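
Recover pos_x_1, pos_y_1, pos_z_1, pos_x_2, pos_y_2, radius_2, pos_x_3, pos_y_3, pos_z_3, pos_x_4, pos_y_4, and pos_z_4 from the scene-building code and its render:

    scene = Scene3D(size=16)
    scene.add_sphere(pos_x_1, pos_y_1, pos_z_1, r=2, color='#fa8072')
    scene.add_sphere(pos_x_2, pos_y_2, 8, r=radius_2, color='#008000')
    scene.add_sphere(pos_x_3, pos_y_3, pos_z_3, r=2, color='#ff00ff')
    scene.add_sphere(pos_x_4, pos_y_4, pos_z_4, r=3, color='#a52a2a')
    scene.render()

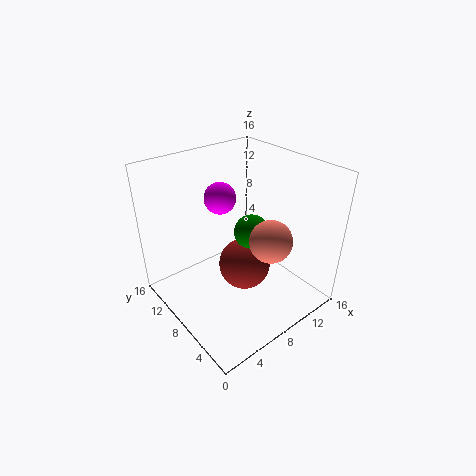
pos_x_1 = 7
pos_y_1 = 2
pos_z_1 = 11
pos_x_2 = 10
pos_y_2 = 8
radius_2 = 2
pos_x_3 = 10
pos_y_3 = 14
pos_z_3 = 10
pos_x_4 = 9
pos_y_4 = 8
pos_z_4 = 4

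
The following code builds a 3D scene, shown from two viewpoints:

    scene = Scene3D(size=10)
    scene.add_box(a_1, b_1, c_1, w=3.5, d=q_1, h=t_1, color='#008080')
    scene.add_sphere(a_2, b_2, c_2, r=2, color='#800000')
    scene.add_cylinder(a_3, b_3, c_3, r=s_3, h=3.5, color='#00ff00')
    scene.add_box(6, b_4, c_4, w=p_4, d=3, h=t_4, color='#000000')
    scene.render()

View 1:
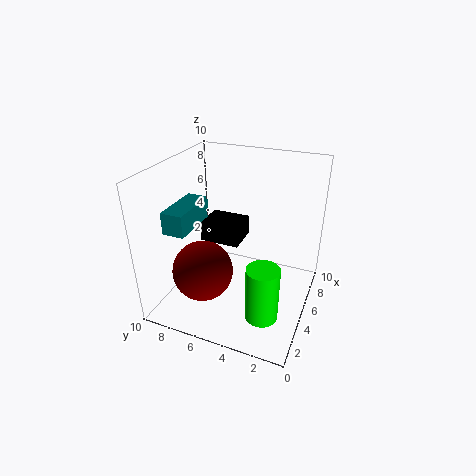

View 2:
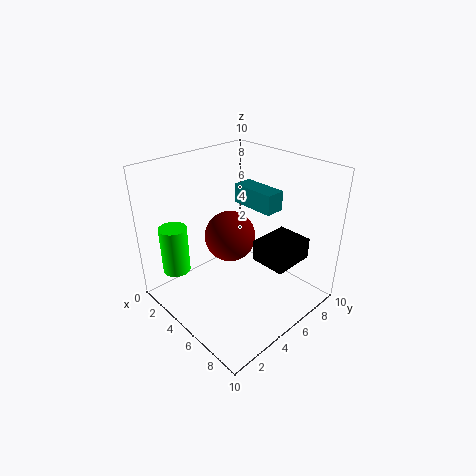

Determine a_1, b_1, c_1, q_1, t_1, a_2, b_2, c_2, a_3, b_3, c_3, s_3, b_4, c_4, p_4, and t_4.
a_1 = 2; b_1 = 7.5; c_1 = 6; q_1 = 1.5; t_1 = 1.5; a_2 = 2.5; b_2 = 6.5; c_2 = 3.5; a_3 = 1.5; b_3 = 2; c_3 = 2; s_3 = 1; b_4 = 5.5; c_4 = 3.5; p_4 = 2.5; t_4 = 1.5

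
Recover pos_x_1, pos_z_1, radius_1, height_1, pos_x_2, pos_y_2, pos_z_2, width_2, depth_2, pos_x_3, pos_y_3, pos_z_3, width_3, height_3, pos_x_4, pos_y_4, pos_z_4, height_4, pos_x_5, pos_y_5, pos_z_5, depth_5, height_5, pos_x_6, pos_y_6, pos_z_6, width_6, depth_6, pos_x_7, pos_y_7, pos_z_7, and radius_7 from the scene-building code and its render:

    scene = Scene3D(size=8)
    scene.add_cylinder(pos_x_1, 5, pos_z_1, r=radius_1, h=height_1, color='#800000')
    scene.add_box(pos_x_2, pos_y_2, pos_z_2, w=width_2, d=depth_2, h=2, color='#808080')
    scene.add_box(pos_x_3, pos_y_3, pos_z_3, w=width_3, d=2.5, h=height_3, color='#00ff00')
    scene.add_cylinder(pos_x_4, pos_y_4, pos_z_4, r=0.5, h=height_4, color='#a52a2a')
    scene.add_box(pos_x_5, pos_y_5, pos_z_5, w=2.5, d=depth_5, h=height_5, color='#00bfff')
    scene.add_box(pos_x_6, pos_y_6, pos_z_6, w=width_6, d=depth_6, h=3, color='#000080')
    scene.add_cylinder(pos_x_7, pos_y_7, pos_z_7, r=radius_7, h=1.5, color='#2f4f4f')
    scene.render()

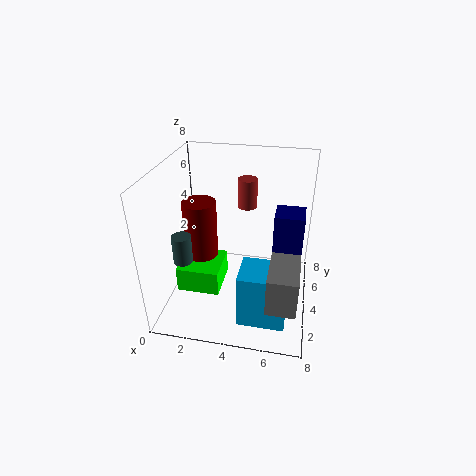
pos_x_1 = 1.5, pos_z_1 = 1.5, radius_1 = 1, height_1 = 4, pos_x_2 = 6, pos_y_2 = 0.5, pos_z_2 = 2, width_2 = 1.5, depth_2 = 2.5, pos_x_3 = 0.5, pos_y_3 = 3, pos_z_3 = 0.5, width_3 = 2.5, height_3 = 1.5, pos_x_4 = 4.5, pos_y_4 = 4, pos_z_4 = 6, height_4 = 1.5, pos_x_5 = 4.5, pos_y_5 = 1, pos_z_5 = 0.5, depth_5 = 2, height_5 = 3, pos_x_6 = 6, pos_y_6 = 3, pos_z_6 = 3, width_6 = 1.5, depth_6 = 1.5, pos_x_7 = 1.5, pos_y_7 = 2, pos_z_7 = 3.5, radius_7 = 0.5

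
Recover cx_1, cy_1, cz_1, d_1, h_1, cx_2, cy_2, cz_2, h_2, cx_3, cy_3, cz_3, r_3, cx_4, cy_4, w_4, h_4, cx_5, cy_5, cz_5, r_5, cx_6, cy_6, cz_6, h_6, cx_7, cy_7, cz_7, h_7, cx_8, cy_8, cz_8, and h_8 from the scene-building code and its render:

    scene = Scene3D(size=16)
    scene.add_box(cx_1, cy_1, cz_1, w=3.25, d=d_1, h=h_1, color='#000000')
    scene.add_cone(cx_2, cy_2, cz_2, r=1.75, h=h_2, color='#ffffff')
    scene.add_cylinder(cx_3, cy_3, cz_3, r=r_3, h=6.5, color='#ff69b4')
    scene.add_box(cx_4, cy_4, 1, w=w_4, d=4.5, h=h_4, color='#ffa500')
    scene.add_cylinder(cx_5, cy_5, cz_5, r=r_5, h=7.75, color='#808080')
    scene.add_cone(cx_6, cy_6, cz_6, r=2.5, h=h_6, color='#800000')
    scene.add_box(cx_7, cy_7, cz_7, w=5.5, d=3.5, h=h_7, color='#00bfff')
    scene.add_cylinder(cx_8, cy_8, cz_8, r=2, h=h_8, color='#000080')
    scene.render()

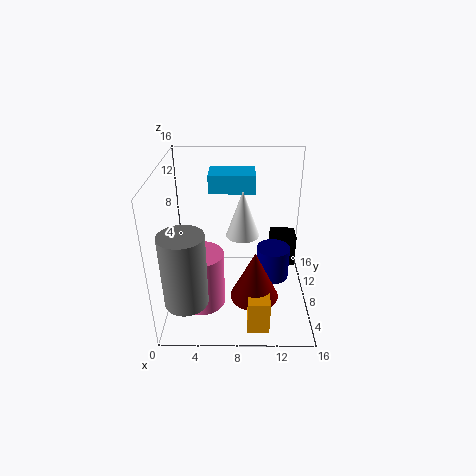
cx_1 = 12.25; cy_1 = 12.75; cz_1 = 1; d_1 = 2.75; h_1 = 4.25; cx_2 = 8.5; cy_2 = 7; cz_2 = 9; h_2 = 5; cx_3 = 4; cy_3 = 6; cz_3 = 0.75; r_3 = 2.5; cx_4 = 9; cy_4 = 0.75; w_4 = 2.25; h_4 = 3.75; cx_5 = 2.75; cy_5 = 2.75; cz_5 = 3.5; r_5 = 2.25; cx_6 = 9.75; cy_6 = 3.75; cz_6 = 3.5; h_6 = 5.25; cx_7 = 4.5; cy_7 = 12; cz_7 = 11.5; h_7 = 2.25; cx_8 = 12.25; cy_8 = 10; cz_8 = 1.5; h_8 = 4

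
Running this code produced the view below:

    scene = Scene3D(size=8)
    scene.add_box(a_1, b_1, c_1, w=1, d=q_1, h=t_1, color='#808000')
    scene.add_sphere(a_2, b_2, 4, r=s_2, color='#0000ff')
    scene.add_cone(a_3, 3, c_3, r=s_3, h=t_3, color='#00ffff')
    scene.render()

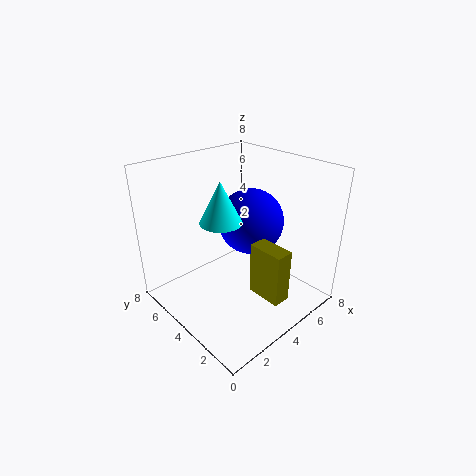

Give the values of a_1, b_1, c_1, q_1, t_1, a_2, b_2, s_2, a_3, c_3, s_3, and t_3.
a_1 = 4; b_1 = 1; c_1 = 1; q_1 = 2; t_1 = 3; a_2 = 6; b_2 = 5; s_2 = 2; a_3 = 2; c_3 = 6; s_3 = 1; t_3 = 2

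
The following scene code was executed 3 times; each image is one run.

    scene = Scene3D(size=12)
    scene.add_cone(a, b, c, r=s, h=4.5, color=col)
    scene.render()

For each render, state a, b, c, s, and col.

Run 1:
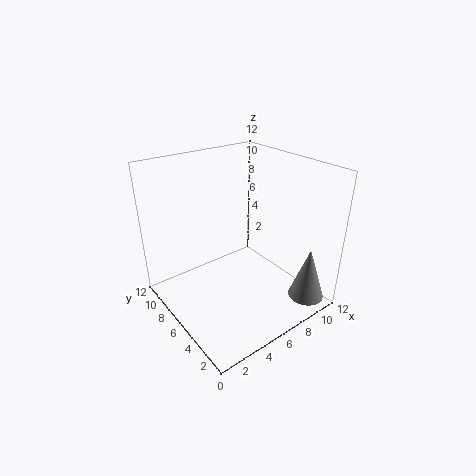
a = 10, b = 1.5, c = 1, s = 1.5, col = 'gray'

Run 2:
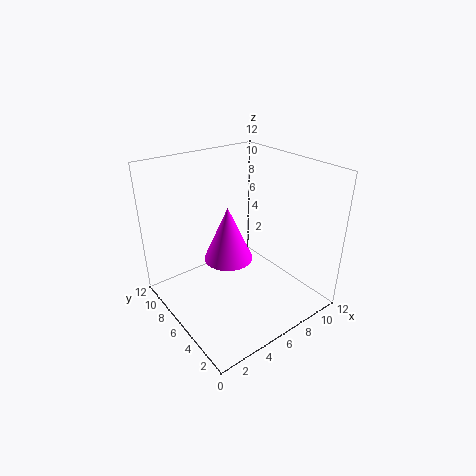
a = 5, b = 6, c = 4.5, s = 2, col = 'magenta'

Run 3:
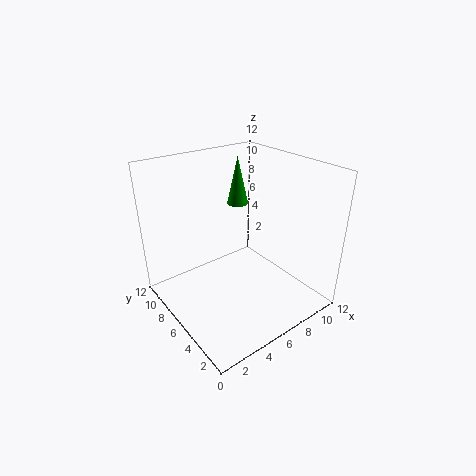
a = 9, b = 10, c = 7, s = 1, col = 'green'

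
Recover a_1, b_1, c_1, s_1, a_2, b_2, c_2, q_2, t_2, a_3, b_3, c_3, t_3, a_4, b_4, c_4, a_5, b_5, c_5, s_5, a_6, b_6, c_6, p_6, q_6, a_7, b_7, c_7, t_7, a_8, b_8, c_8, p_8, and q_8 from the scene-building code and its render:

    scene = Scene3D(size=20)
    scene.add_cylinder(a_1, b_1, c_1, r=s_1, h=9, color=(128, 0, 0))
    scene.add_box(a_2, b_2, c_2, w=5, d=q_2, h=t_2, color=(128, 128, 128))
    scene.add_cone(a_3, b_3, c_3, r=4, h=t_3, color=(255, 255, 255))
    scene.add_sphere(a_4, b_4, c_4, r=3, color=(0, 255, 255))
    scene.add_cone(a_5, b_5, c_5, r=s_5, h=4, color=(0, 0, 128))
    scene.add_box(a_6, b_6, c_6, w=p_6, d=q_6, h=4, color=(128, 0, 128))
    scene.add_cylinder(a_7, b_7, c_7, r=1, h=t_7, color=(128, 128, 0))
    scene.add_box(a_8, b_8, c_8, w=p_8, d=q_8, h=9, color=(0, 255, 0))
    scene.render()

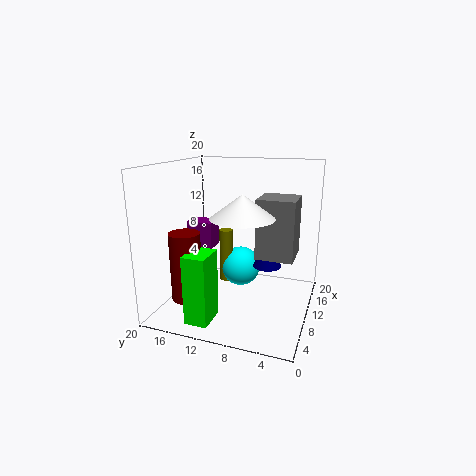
a_1 = 4, b_1 = 15, c_1 = 3, s_1 = 2, a_2 = 8, b_2 = 2, c_2 = 8, q_2 = 5, t_2 = 8, a_3 = 6, b_3 = 8, c_3 = 14, t_3 = 3, a_4 = 14, b_4 = 11, c_4 = 4, a_5 = 11, b_5 = 6, c_5 = 6, s_5 = 2, a_6 = 12, b_6 = 15, c_6 = 7, p_6 = 3, q_6 = 4, a_7 = 13, b_7 = 13, c_7 = 2, t_7 = 8, a_8 = 1, b_8 = 11, c_8 = 1, p_8 = 4, q_8 = 3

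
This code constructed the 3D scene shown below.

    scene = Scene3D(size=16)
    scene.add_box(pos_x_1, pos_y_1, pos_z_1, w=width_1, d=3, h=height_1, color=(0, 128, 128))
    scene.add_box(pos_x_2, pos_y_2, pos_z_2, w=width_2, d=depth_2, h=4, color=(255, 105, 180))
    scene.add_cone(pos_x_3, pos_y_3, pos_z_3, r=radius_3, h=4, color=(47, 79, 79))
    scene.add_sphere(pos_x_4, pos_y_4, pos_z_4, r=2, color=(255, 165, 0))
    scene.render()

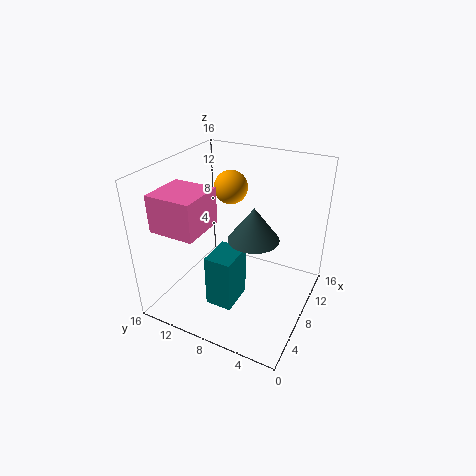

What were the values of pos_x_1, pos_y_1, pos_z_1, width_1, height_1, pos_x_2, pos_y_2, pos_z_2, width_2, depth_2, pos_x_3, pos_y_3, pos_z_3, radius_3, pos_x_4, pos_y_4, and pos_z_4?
pos_x_1 = 4, pos_y_1 = 7, pos_z_1 = 1, width_1 = 4, height_1 = 6, pos_x_2 = 2, pos_y_2 = 10, pos_z_2 = 10, width_2 = 5, depth_2 = 5, pos_x_3 = 10, pos_y_3 = 7, pos_z_3 = 7, radius_3 = 3, pos_x_4 = 12, pos_y_4 = 11, pos_z_4 = 12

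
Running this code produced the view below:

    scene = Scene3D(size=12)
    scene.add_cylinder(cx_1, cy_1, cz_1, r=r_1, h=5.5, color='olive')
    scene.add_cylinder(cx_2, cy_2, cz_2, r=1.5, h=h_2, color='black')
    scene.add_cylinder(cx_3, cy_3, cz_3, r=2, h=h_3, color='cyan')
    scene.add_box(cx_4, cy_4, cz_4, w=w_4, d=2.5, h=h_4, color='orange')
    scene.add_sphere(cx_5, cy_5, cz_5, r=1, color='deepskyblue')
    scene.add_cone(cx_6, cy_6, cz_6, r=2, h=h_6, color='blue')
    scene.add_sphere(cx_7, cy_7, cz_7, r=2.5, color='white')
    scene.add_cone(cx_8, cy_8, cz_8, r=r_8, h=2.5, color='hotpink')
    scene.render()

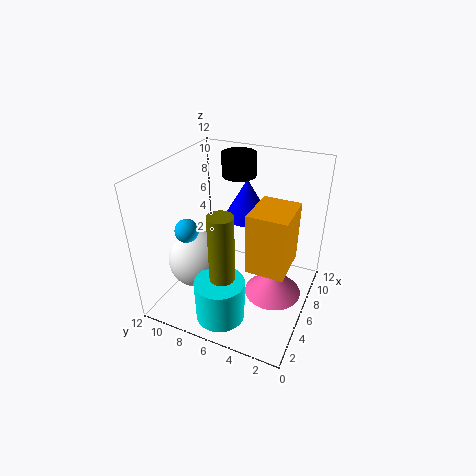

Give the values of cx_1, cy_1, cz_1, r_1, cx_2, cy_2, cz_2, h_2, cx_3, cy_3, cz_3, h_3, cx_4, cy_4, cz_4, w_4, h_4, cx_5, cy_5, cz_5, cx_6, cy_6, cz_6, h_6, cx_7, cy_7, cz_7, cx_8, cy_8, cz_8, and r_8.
cx_1 = 3; cy_1 = 6; cz_1 = 4; r_1 = 1; cx_2 = 9.5; cy_2 = 7.5; cz_2 = 10; h_2 = 2; cx_3 = 2.5; cy_3 = 6; cz_3 = 0.5; h_3 = 3.5; cx_4 = 0.5; cy_4 = 0.5; cz_4 = 7.5; w_4 = 3; h_4 = 4; cx_5 = 4.5; cy_5 = 10; cz_5 = 6.5; cx_6 = 9; cy_6 = 6.5; cz_6 = 6.5; h_6 = 3.5; cx_7 = 5; cy_7 = 9.5; cz_7 = 3.5; cx_8 = 7; cy_8 = 3; cz_8 = 0.5; r_8 = 2.5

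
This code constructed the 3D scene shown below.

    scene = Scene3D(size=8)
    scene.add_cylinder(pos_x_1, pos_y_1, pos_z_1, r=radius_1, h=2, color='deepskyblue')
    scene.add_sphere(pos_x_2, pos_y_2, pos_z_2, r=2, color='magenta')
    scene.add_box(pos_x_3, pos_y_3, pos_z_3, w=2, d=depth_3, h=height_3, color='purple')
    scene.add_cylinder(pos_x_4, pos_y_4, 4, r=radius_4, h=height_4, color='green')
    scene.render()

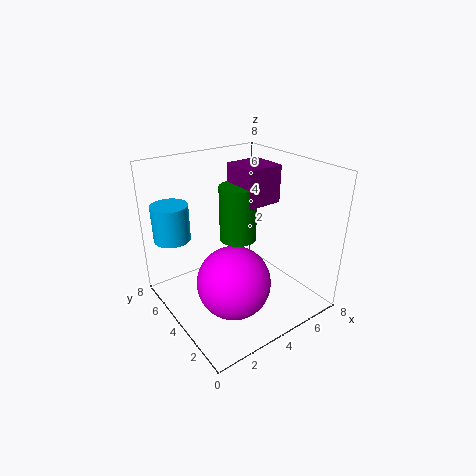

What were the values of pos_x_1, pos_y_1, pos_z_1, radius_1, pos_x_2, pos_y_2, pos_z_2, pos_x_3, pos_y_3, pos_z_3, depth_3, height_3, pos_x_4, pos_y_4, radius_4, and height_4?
pos_x_1 = 1, pos_y_1 = 6, pos_z_1 = 4, radius_1 = 1, pos_x_2 = 3, pos_y_2 = 3, pos_z_2 = 2, pos_x_3 = 4, pos_y_3 = 3, pos_z_3 = 6, depth_3 = 2, height_3 = 2, pos_x_4 = 4, pos_y_4 = 4, radius_4 = 1, height_4 = 3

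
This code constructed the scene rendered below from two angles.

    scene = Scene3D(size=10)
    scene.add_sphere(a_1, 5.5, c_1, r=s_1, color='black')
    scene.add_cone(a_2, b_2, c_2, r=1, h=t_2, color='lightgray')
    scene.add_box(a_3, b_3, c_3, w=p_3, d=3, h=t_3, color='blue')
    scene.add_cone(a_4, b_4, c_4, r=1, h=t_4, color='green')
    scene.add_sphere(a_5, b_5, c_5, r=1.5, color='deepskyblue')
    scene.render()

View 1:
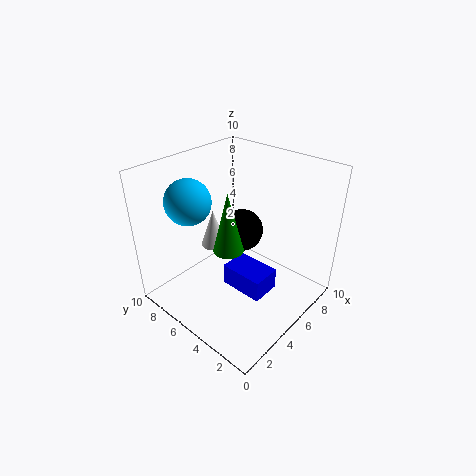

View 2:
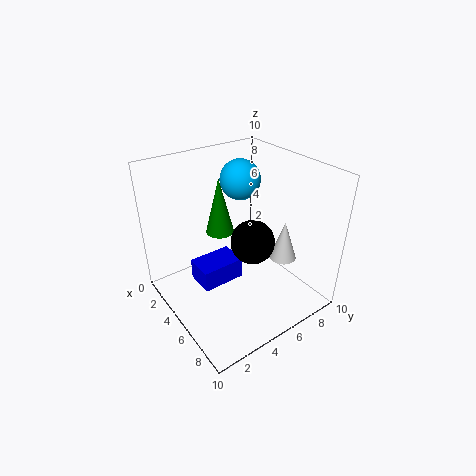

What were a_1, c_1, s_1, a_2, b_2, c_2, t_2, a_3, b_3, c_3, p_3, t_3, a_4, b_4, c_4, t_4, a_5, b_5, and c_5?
a_1 = 6
c_1 = 5
s_1 = 1.5
a_2 = 6
b_2 = 8.5
c_2 = 2.5
t_2 = 3
a_3 = 3.5
b_3 = 2
c_3 = 2
p_3 = 2
t_3 = 1.5
a_4 = 3.5
b_4 = 4.5
c_4 = 5
t_4 = 4
a_5 = 2.5
b_5 = 7
c_5 = 8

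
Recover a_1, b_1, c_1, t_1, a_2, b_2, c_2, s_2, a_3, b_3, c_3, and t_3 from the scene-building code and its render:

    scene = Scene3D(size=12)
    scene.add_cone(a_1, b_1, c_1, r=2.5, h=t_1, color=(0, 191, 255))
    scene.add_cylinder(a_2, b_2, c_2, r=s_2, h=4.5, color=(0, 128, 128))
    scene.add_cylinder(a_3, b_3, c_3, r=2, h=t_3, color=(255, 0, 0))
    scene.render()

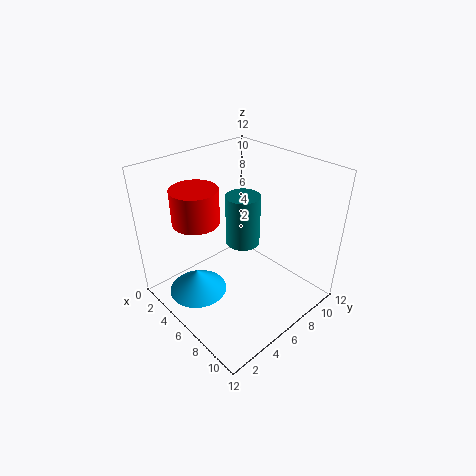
a_1 = 4
b_1 = 3
c_1 = 1
t_1 = 2
a_2 = 5
b_2 = 7.5
c_2 = 4.5
s_2 = 1.5
a_3 = 3
b_3 = 4
c_3 = 7
t_3 = 3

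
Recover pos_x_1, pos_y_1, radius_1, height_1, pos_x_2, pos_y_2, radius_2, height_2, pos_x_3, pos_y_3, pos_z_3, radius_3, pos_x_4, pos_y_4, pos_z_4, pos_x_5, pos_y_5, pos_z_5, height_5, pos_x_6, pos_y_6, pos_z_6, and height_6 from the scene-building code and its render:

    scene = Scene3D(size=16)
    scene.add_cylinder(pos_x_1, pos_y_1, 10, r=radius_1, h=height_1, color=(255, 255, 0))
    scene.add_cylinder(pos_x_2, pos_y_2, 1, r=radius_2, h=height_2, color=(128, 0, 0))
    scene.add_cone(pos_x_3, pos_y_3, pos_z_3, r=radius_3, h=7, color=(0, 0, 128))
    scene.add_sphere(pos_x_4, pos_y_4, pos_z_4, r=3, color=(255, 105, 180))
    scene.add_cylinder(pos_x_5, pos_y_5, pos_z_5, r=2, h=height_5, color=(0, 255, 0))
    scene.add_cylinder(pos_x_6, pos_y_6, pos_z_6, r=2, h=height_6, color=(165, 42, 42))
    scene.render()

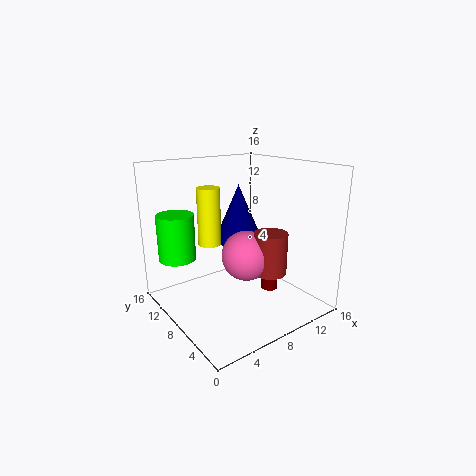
pos_x_1 = 2, pos_y_1 = 4, radius_1 = 1, height_1 = 5, pos_x_2 = 12, pos_y_2 = 7, radius_2 = 1, height_2 = 3, pos_x_3 = 11, pos_y_3 = 12, pos_z_3 = 6, radius_3 = 3, pos_x_4 = 10, pos_y_4 = 9, pos_z_4 = 5, pos_x_5 = 2, pos_y_5 = 11, pos_z_5 = 6, height_5 = 5, pos_x_6 = 12, pos_y_6 = 7, pos_z_6 = 3, height_6 = 5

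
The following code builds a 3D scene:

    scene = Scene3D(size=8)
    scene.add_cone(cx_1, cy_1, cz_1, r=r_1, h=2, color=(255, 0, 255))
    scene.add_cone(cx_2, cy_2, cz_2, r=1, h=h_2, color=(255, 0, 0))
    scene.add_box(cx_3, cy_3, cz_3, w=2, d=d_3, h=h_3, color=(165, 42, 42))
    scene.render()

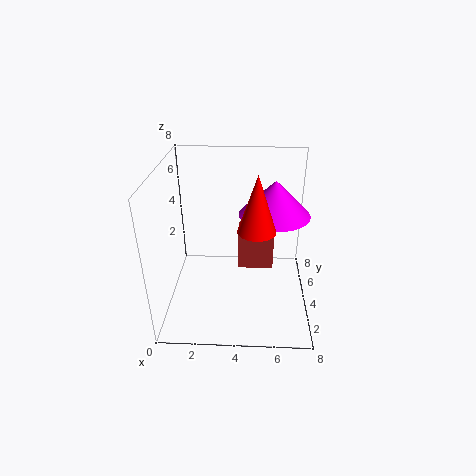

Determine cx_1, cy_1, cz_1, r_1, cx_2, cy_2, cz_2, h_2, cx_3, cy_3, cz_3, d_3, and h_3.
cx_1 = 6
cy_1 = 5
cz_1 = 5
r_1 = 2
cx_2 = 5
cy_2 = 3
cz_2 = 5
h_2 = 3
cx_3 = 4
cy_3 = 4
cz_3 = 2
d_3 = 2
h_3 = 2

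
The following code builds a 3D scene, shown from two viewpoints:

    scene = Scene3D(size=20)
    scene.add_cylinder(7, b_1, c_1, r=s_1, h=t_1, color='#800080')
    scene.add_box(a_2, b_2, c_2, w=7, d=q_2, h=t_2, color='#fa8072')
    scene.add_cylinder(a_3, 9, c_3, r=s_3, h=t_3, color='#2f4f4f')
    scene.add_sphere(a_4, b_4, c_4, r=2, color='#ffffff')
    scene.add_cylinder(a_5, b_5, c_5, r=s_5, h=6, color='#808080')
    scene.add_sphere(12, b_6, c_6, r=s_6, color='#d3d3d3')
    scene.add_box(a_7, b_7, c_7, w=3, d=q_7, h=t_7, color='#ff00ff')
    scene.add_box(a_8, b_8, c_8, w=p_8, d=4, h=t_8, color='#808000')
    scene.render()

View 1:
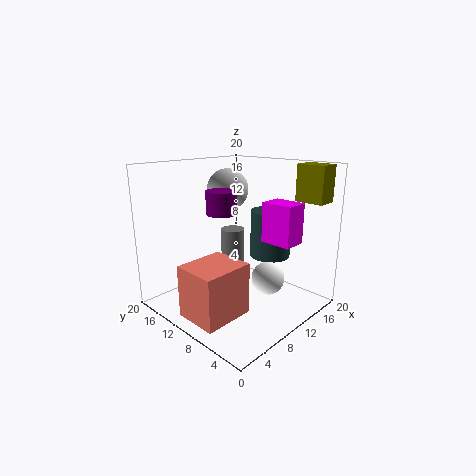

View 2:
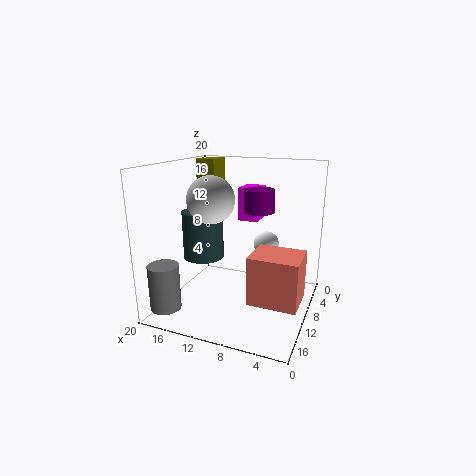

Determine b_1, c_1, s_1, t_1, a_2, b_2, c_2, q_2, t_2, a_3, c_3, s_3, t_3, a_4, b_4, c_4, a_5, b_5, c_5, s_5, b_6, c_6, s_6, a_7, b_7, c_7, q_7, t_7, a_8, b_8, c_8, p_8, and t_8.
b_1 = 10
c_1 = 14
s_1 = 2
t_1 = 3
a_2 = 1
b_2 = 6
c_2 = 1
q_2 = 6
t_2 = 7
a_3 = 16
c_3 = 6
s_3 = 3
t_3 = 7
a_4 = 8
b_4 = 3
c_4 = 7
a_5 = 17
b_5 = 18
c_5 = 2
s_5 = 2
b_6 = 14
c_6 = 16
s_6 = 3
a_7 = 9
b_7 = 1
c_7 = 11
q_7 = 4
t_7 = 5
a_8 = 16
b_8 = 1
c_8 = 15
p_8 = 3
t_8 = 5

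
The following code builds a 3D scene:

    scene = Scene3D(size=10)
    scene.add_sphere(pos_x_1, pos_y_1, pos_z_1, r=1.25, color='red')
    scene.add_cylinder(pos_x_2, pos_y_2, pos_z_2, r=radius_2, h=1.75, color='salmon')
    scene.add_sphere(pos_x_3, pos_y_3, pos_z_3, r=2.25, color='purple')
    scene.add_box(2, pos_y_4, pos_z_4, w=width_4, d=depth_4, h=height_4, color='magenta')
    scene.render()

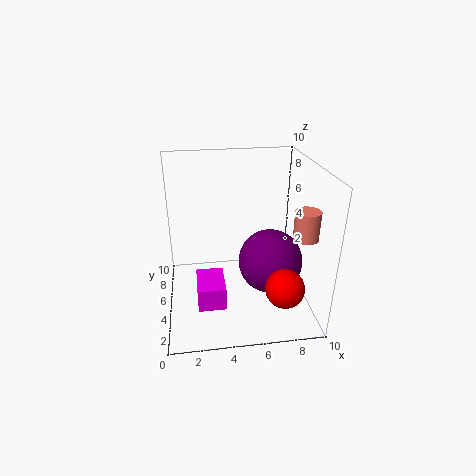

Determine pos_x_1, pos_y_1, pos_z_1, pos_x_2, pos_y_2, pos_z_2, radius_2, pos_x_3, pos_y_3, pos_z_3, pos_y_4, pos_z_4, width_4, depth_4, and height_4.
pos_x_1 = 7.5, pos_y_1 = 1.5, pos_z_1 = 3, pos_x_2 = 8.5, pos_y_2 = 1.5, pos_z_2 = 6.5, radius_2 = 0.75, pos_x_3 = 7.25, pos_y_3 = 4.5, pos_z_3 = 3.25, pos_y_4 = 1.25, pos_z_4 = 2, width_4 = 1.75, depth_4 = 2.5, height_4 = 1.5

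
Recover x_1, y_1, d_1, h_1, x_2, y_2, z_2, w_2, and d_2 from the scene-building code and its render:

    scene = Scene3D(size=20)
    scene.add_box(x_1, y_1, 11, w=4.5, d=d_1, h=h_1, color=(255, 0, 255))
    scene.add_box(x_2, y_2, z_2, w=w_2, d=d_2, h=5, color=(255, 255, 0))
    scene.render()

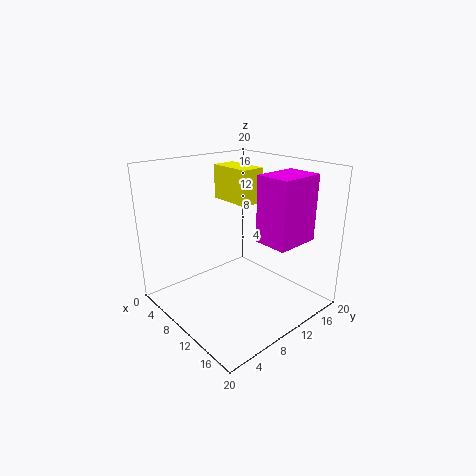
x_1 = 14, y_1 = 9.5, d_1 = 6, h_1 = 8.5, x_2 = 3, y_2 = 11.5, z_2 = 14, w_2 = 6.5, d_2 = 3.5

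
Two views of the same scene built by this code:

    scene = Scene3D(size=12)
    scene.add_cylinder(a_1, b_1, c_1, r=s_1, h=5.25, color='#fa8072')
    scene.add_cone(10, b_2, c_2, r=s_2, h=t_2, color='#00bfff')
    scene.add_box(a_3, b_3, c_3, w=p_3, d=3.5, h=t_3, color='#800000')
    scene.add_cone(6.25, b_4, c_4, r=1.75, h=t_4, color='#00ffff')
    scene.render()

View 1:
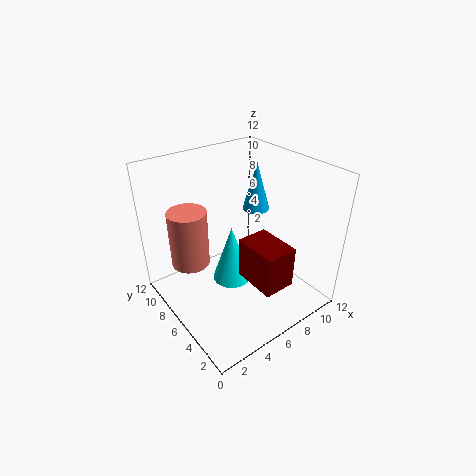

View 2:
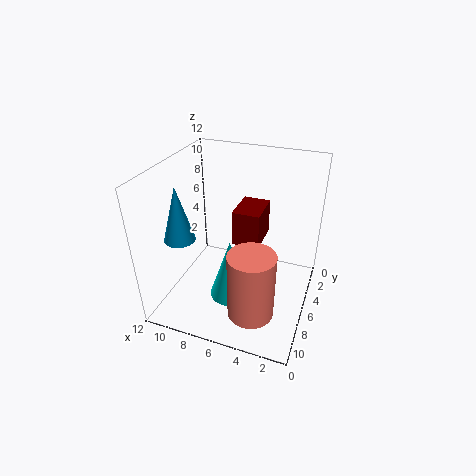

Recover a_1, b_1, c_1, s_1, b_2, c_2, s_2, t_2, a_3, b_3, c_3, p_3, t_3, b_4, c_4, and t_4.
a_1 = 3.5; b_1 = 10; c_1 = 2.25; s_1 = 1.75; b_2 = 8.5; c_2 = 6.5; s_2 = 1.25; t_2 = 4.5; a_3 = 4.75; b_3 = 0.75; c_3 = 4; p_3 = 2.5; t_3 = 3.25; b_4 = 7.25; c_4 = 1; t_4 = 5.25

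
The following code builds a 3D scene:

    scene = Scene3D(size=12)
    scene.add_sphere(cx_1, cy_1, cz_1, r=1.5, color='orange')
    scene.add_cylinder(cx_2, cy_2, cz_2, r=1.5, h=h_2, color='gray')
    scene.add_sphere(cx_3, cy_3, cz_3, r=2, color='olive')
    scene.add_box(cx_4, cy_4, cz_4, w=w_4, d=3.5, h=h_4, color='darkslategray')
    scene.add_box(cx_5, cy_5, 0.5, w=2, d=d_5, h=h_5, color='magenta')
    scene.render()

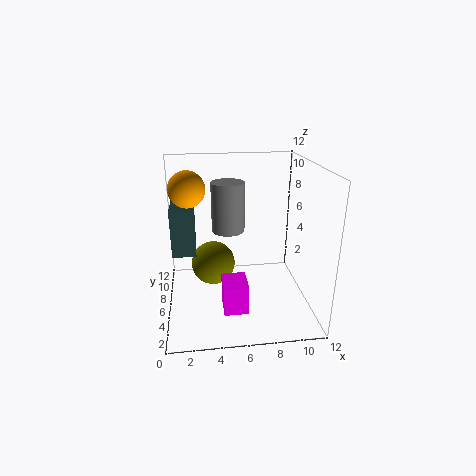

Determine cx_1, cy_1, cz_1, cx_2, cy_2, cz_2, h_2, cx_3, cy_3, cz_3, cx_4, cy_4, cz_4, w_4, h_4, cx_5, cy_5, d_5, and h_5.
cx_1 = 2
cy_1 = 7
cz_1 = 10
cx_2 = 5.5
cy_2 = 9
cz_2 = 5.5
h_2 = 4.5
cx_3 = 4
cy_3 = 8.5
cz_3 = 2.5
cx_4 = 0.5
cy_4 = 6
cz_4 = 4.5
w_4 = 2
h_4 = 4
cx_5 = 4.5
cy_5 = 3
d_5 = 2.5
h_5 = 2.5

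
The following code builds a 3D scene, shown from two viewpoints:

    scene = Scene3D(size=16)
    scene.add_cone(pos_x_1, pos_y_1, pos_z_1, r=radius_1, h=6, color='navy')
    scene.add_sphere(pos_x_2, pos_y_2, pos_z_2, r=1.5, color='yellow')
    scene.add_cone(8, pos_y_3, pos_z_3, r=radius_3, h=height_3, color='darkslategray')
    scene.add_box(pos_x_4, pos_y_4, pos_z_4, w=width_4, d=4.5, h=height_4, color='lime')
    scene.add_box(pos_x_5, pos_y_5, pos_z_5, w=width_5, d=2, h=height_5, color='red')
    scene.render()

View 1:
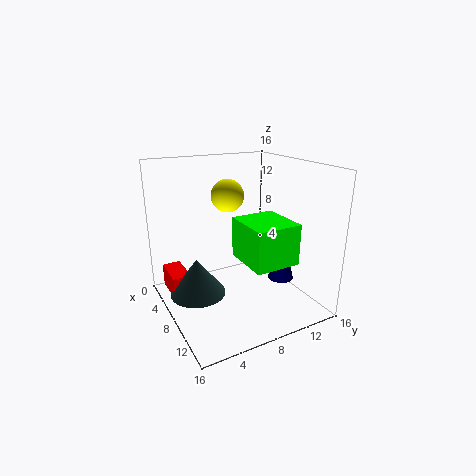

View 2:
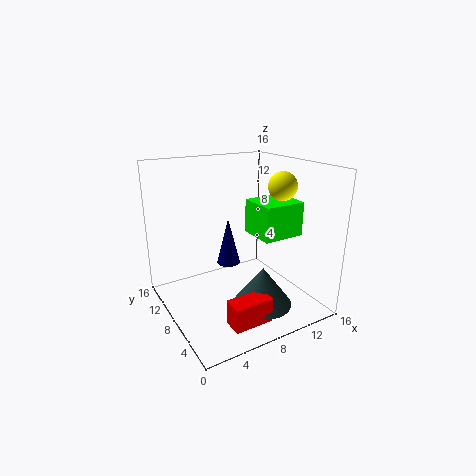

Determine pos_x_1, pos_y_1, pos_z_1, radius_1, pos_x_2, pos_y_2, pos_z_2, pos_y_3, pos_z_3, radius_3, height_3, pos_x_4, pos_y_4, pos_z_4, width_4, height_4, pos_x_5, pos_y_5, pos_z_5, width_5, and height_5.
pos_x_1 = 9.5; pos_y_1 = 13; pos_z_1 = 2.5; radius_1 = 1.5; pos_x_2 = 11.5; pos_y_2 = 5; pos_z_2 = 14; pos_y_3 = 3; pos_z_3 = 2.5; radius_3 = 3; height_3 = 4; pos_x_4 = 10.5; pos_y_4 = 6; pos_z_4 = 7.5; width_4 = 5; height_4 = 4; pos_x_5 = 3.5; pos_y_5 = 0.5; pos_z_5 = 2; width_5 = 4; height_5 = 2.5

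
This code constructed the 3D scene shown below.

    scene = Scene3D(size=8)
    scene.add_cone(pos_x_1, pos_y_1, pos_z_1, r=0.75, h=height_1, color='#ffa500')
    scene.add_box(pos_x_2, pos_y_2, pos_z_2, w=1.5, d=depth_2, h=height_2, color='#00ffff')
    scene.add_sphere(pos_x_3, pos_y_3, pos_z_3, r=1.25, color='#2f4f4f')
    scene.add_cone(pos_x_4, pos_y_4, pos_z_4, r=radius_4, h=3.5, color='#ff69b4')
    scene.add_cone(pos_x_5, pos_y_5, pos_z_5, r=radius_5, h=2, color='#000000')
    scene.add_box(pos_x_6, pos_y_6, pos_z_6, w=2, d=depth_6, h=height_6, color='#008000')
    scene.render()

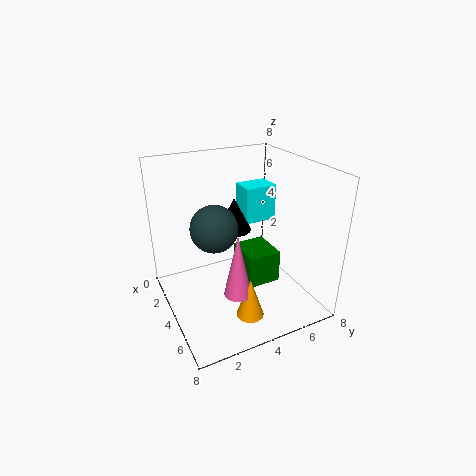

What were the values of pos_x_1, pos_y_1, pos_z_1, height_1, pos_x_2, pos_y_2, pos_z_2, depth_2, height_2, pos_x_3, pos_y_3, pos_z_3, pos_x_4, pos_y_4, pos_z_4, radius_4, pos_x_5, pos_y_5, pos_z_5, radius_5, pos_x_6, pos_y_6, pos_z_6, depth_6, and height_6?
pos_x_1 = 6; pos_y_1 = 3.75; pos_z_1 = 0.25; height_1 = 2.25; pos_x_2 = 0.75; pos_y_2 = 5.5; pos_z_2 = 3.75; depth_2 = 2; height_2 = 2.25; pos_x_3 = 4.25; pos_y_3 = 2.5; pos_z_3 = 5; pos_x_4 = 5.5; pos_y_4 = 3.25; pos_z_4 = 1.5; radius_4 = 0.75; pos_x_5 = 2.5; pos_y_5 = 4.5; pos_z_5 = 3.75; radius_5 = 1; pos_x_6 = 4; pos_y_6 = 3.75; pos_z_6 = 2; depth_6 = 1.75; height_6 = 1.75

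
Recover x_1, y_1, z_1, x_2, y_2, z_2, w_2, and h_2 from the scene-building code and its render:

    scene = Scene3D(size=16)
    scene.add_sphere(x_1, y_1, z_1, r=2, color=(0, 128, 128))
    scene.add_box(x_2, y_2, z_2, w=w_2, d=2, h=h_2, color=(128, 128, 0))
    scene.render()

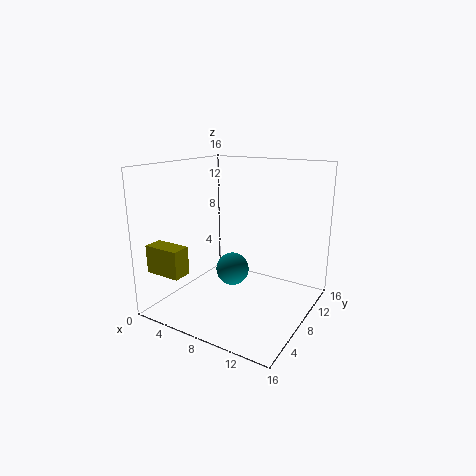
x_1 = 6, y_1 = 10, z_1 = 3, x_2 = 1, y_2 = 1, z_2 = 5, w_2 = 4, h_2 = 3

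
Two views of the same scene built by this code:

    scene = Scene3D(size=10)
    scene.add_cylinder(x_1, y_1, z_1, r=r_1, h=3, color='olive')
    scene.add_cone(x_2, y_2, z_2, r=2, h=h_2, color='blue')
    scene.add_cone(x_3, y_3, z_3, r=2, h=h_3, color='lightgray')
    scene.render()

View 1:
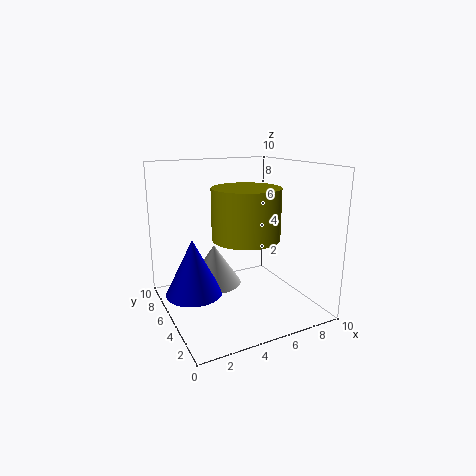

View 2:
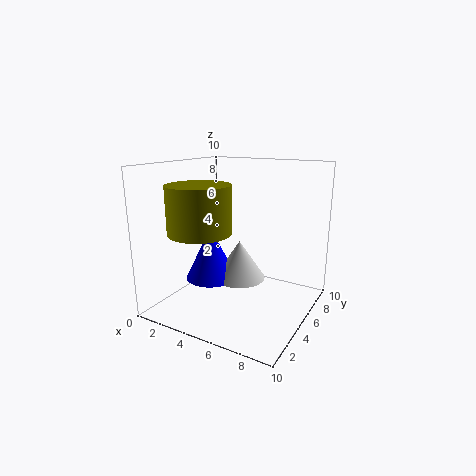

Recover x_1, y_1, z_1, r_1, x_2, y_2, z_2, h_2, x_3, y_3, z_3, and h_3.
x_1 = 4
y_1 = 2
z_1 = 6
r_1 = 2
x_2 = 2
y_2 = 6
z_2 = 1
h_2 = 4
x_3 = 4
y_3 = 7
z_3 = 1
h_3 = 3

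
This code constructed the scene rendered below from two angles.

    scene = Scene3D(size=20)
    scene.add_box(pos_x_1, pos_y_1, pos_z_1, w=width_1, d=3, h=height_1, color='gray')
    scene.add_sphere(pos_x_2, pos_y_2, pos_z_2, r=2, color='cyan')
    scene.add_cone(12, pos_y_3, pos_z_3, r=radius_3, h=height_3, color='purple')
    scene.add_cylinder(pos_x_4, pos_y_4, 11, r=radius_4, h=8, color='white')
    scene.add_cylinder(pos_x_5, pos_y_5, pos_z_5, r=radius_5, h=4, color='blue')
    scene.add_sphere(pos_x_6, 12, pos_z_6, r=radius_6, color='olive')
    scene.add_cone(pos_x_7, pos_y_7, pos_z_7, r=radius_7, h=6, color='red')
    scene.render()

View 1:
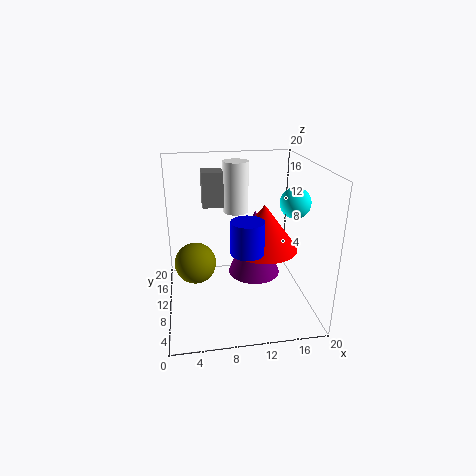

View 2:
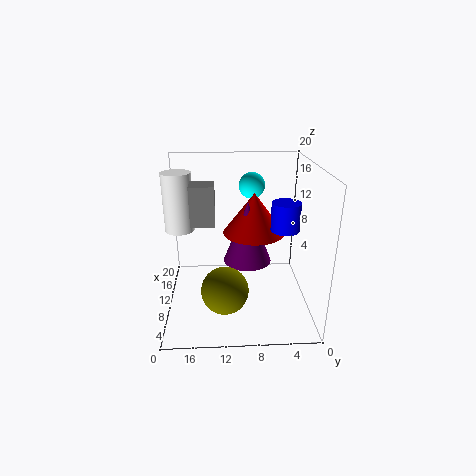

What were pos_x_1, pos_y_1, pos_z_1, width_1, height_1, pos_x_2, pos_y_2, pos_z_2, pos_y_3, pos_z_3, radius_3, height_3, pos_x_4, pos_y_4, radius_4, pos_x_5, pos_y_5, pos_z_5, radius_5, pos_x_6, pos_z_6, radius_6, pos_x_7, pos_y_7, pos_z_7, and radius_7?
pos_x_1 = 5.5, pos_y_1 = 13, pos_z_1 = 13.5, width_1 = 3, height_1 = 5, pos_x_2 = 17, pos_y_2 = 7.5, pos_z_2 = 15.5, pos_y_3 = 8.5, pos_z_3 = 5.5, radius_3 = 3.5, height_3 = 9, pos_x_4 = 11, pos_y_4 = 18, radius_4 = 2, pos_x_5 = 10, pos_y_5 = 3.5, pos_z_5 = 11, radius_5 = 2, pos_x_6 = 4, pos_z_6 = 5.5, radius_6 = 3, pos_x_7 = 13, pos_y_7 = 7.5, pos_z_7 = 9.5, radius_7 = 4.5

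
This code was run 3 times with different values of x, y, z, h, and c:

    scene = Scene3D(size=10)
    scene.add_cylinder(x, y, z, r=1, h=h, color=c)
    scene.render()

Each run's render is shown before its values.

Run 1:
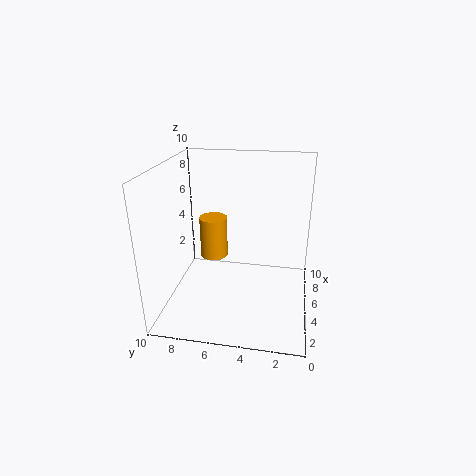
x = 6
y = 7
z = 3
h = 3
c = 'orange'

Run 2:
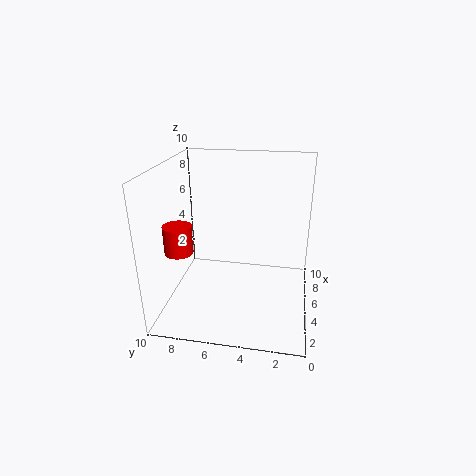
x = 4
y = 9
z = 4
h = 2
c = 'red'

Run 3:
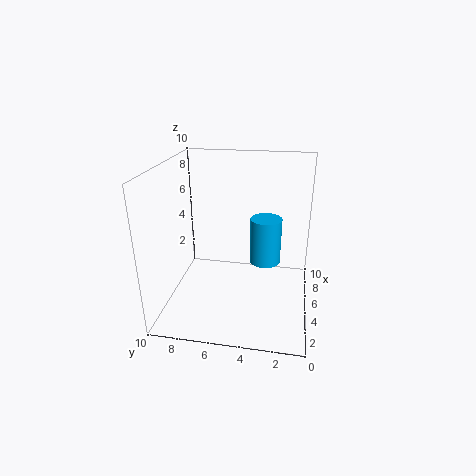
x = 4
y = 3
z = 4
h = 3
c = 'deepskyblue'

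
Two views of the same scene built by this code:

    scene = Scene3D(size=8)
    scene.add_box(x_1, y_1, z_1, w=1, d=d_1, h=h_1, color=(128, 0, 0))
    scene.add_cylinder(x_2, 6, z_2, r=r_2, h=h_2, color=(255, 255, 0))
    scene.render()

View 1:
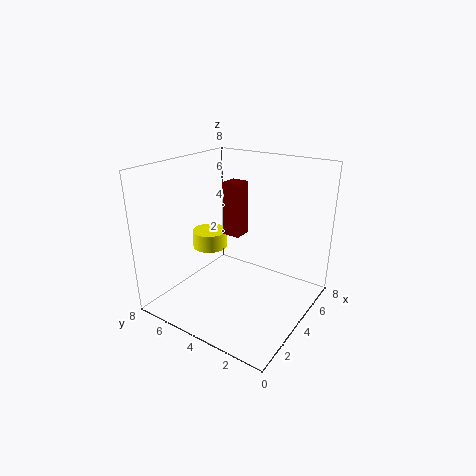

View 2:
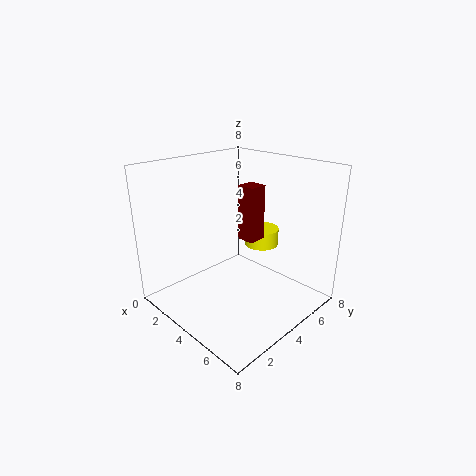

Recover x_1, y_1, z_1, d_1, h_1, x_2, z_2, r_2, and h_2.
x_1 = 4, y_1 = 4, z_1 = 4, d_1 = 1, h_1 = 3, x_2 = 4, z_2 = 3, r_2 = 1, h_2 = 1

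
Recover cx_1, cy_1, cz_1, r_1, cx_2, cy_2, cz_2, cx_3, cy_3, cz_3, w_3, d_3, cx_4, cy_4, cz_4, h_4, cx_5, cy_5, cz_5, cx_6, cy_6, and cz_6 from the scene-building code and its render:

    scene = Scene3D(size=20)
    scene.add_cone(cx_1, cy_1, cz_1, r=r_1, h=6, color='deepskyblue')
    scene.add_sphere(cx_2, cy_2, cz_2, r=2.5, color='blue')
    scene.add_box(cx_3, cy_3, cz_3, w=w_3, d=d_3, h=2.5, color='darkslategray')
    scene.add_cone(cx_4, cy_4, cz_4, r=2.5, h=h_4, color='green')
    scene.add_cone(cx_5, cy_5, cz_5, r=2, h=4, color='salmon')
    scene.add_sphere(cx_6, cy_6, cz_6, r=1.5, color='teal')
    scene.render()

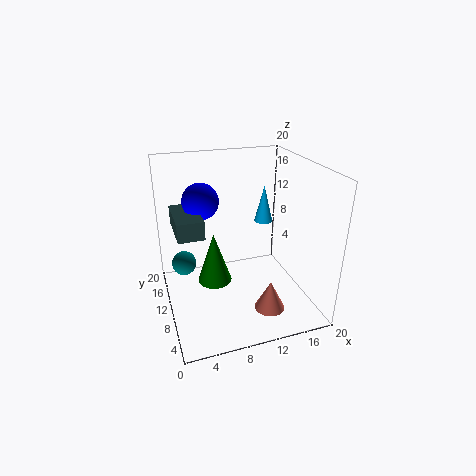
cx_1 = 17; cy_1 = 17.5; cz_1 = 8.5; r_1 = 1.5; cx_2 = 5.5; cy_2 = 12.5; cz_2 = 15; cx_3 = 1.5; cy_3 = 8; cz_3 = 11.5; w_3 = 3.5; d_3 = 7; cx_4 = 7; cy_4 = 12; cz_4 = 2.5; h_4 = 7.5; cx_5 = 12.5; cy_5 = 4; cz_5 = 2; cx_6 = 2; cy_6 = 7.5; cz_6 = 9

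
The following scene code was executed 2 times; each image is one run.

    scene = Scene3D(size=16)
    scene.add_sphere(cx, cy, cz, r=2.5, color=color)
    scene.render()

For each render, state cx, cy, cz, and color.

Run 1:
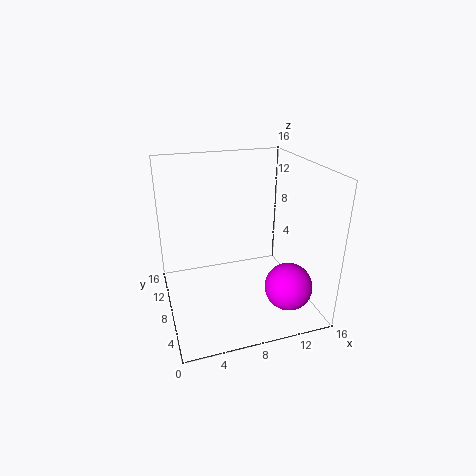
cx = 12
cy = 3
cz = 4
color = 'magenta'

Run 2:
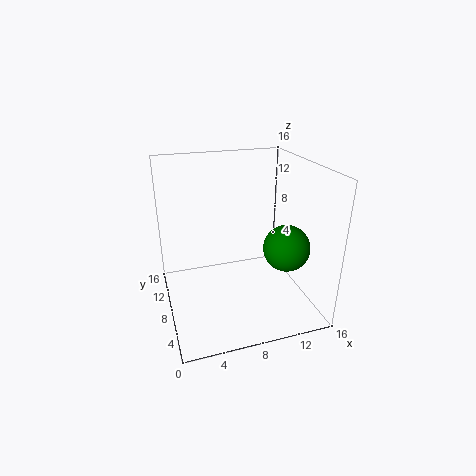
cx = 12.5
cy = 5
cz = 7.5
color = 'green'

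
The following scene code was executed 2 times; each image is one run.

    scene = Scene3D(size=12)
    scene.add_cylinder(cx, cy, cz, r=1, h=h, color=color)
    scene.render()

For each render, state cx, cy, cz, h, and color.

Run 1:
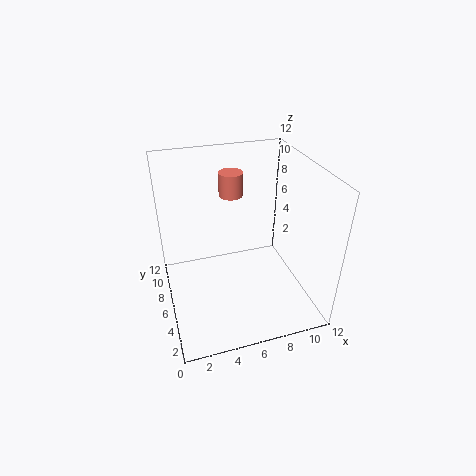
cx = 6
cy = 8
cz = 9
h = 2
color = 'salmon'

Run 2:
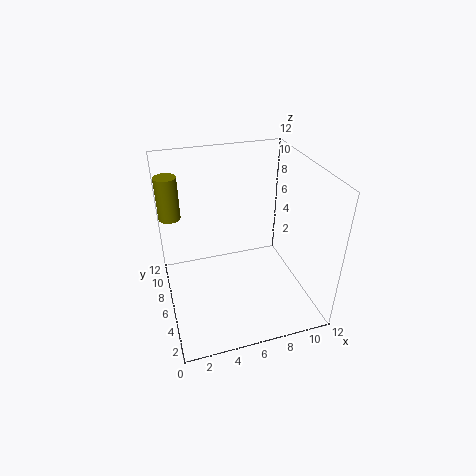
cx = 1
cy = 11
cz = 6
h = 4
color = 'olive'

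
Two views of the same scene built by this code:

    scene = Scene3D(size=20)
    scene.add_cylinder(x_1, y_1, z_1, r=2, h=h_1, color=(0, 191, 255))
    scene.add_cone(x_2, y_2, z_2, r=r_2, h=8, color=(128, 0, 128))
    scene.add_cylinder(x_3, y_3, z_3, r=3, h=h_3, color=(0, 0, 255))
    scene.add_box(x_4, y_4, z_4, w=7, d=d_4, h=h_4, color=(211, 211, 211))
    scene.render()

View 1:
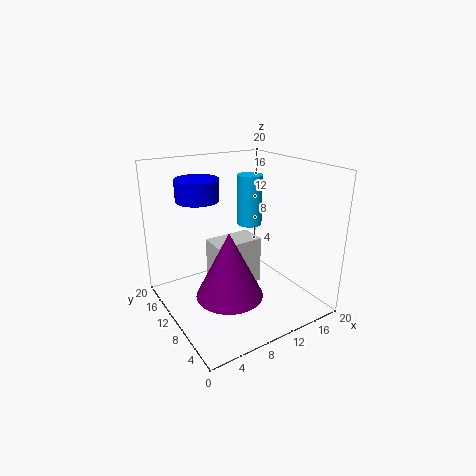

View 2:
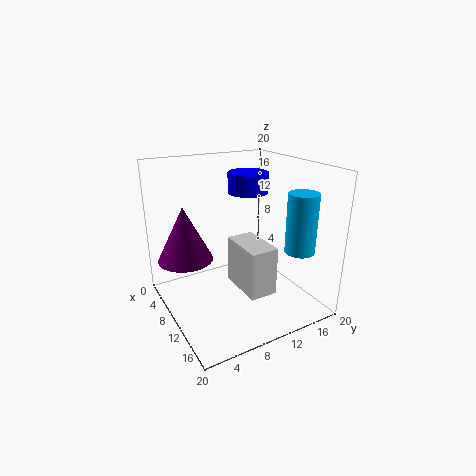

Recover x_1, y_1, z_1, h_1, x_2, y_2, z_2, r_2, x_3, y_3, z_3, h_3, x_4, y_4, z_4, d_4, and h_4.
x_1 = 16
y_1 = 16
z_1 = 9
h_1 = 8
x_2 = 5
y_2 = 4
z_2 = 6
r_2 = 4
x_3 = 6
y_3 = 14
z_3 = 15
h_3 = 3
x_4 = 7
y_4 = 10
z_4 = 2
d_4 = 4
h_4 = 7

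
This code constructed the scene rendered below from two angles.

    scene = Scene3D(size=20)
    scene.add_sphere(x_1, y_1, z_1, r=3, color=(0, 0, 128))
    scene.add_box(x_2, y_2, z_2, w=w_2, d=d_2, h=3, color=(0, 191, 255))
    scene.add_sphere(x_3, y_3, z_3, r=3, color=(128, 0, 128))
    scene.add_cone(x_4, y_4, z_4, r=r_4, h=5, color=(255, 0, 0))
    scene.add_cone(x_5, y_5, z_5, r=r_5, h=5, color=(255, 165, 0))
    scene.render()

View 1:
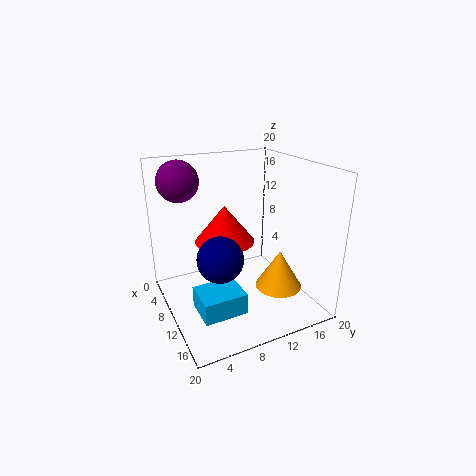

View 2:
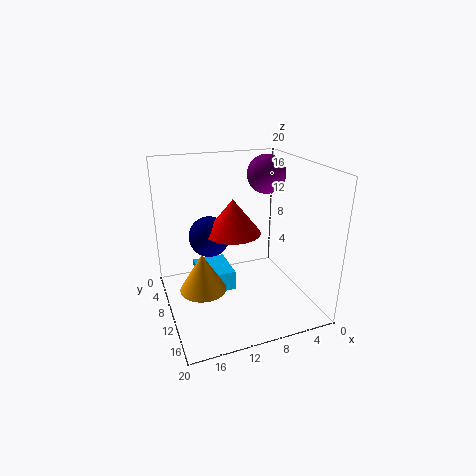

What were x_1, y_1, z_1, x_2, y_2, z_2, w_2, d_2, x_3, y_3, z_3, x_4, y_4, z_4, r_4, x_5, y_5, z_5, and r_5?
x_1 = 13; y_1 = 6; z_1 = 9; x_2 = 10; y_2 = 3; z_2 = 1; w_2 = 5; d_2 = 6; x_3 = 3; y_3 = 4; z_3 = 17; x_4 = 10; y_4 = 8; z_4 = 10; r_4 = 4; x_5 = 16; y_5 = 13; z_5 = 5; r_5 = 3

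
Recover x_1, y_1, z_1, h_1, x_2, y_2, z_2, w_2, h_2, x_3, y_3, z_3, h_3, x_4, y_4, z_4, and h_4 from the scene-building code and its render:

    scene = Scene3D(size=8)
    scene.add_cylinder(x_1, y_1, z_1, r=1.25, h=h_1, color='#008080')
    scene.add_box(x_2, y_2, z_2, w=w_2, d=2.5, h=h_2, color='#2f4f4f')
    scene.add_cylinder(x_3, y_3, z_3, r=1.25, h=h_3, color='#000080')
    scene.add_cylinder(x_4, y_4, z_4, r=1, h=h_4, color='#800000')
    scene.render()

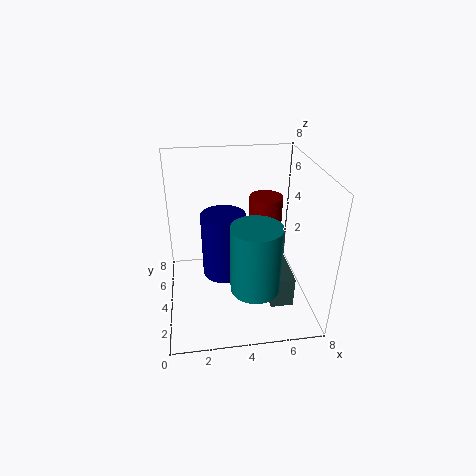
x_1 = 4.5
y_1 = 1.5
z_1 = 2.5
h_1 = 3.5
x_2 = 5.5
y_2 = 1.75
z_2 = 0.75
w_2 = 1.25
h_2 = 1.75
x_3 = 3.25
y_3 = 4.5
z_3 = 1.5
h_3 = 3.75
x_4 = 6
y_4 = 6
z_4 = 2.75
h_4 = 2.75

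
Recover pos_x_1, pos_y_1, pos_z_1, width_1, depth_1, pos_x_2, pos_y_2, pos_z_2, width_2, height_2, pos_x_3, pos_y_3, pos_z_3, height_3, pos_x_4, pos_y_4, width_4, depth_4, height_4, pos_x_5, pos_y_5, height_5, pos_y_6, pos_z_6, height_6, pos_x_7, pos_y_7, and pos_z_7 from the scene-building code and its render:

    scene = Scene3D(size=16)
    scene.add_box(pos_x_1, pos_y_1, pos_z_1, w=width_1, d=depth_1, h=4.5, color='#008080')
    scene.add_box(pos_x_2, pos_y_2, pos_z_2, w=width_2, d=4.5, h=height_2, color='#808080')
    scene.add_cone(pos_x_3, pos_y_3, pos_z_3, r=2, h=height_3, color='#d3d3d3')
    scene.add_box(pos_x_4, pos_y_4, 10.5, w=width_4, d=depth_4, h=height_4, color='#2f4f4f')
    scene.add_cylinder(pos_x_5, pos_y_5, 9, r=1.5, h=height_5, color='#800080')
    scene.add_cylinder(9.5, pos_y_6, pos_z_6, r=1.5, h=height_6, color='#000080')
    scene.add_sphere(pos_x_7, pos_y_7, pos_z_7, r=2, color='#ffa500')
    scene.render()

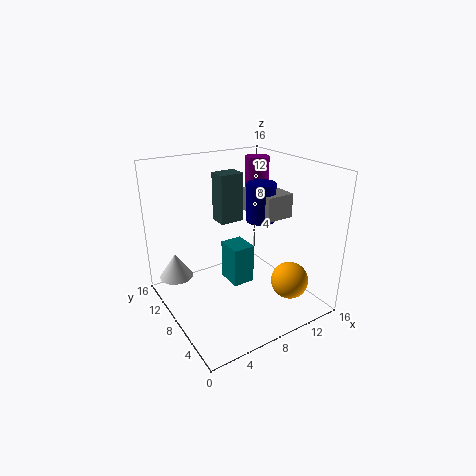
pos_x_1 = 7
pos_y_1 = 7
pos_z_1 = 2.5
width_1 = 2.5
depth_1 = 3
pos_x_2 = 9
pos_y_2 = 4
pos_z_2 = 11
width_2 = 3
height_2 = 2.5
pos_x_3 = 2.5
pos_y_3 = 13.5
pos_z_3 = 2
height_3 = 3
pos_x_4 = 5.5
pos_y_4 = 7
width_4 = 2.5
depth_4 = 2
height_4 = 5
pos_x_5 = 14
pos_y_5 = 13
height_5 = 6.5
pos_y_6 = 6
pos_z_6 = 10.5
height_6 = 4
pos_x_7 = 11.5
pos_y_7 = 3
pos_z_7 = 4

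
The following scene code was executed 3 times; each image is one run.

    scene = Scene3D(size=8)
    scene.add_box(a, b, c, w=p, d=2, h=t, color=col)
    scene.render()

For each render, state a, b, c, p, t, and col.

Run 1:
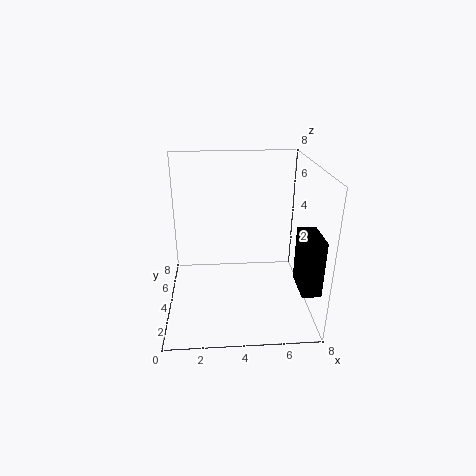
a = 7; b = 1; c = 2; p = 1; t = 3; col = 'black'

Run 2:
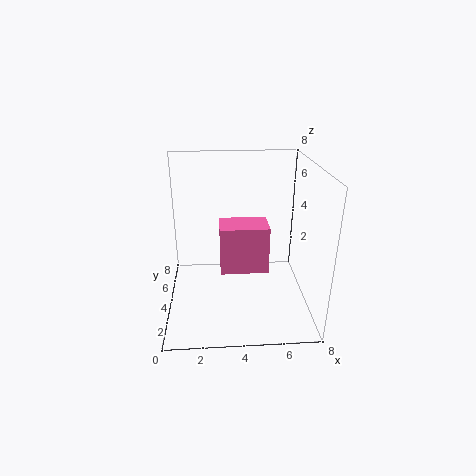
a = 3; b = 5; c = 1; p = 3; t = 3; col = 'hotpink'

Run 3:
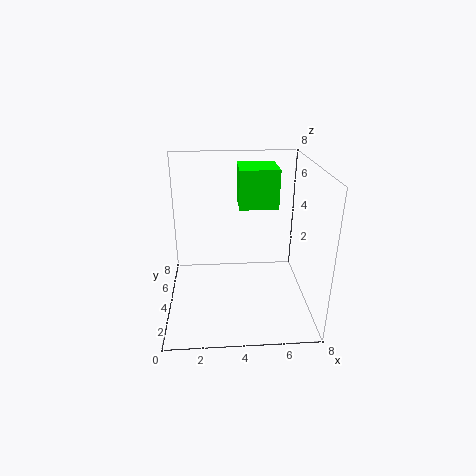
a = 4; b = 3; c = 6; p = 2; t = 2; col = 'lime'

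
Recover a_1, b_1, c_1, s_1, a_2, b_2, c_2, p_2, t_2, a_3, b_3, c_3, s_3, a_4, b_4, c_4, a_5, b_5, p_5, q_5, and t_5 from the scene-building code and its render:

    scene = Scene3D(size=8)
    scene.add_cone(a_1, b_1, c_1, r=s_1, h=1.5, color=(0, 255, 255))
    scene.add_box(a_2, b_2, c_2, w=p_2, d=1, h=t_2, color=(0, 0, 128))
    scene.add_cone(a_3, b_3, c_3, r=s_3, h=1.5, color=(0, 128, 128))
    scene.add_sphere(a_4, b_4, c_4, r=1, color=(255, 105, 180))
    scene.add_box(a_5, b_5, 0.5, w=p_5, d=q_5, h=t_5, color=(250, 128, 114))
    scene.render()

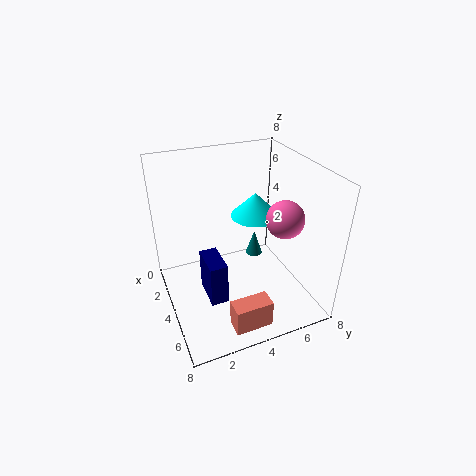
a_1 = 2
b_1 = 6
c_1 = 4
s_1 = 1.5
a_2 = 3
b_2 = 2
c_2 = 0.5
p_2 = 2
t_2 = 2.5
a_3 = 3
b_3 = 5.5
c_3 = 2
s_3 = 0.5
a_4 = 5.5
b_4 = 6
c_4 = 5.5
a_5 = 6.5
b_5 = 2.5
p_5 = 1
q_5 = 2
t_5 = 1.5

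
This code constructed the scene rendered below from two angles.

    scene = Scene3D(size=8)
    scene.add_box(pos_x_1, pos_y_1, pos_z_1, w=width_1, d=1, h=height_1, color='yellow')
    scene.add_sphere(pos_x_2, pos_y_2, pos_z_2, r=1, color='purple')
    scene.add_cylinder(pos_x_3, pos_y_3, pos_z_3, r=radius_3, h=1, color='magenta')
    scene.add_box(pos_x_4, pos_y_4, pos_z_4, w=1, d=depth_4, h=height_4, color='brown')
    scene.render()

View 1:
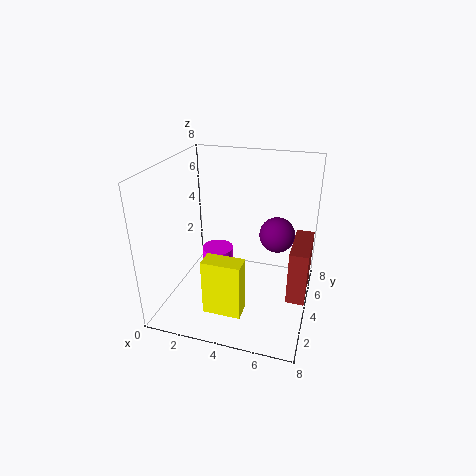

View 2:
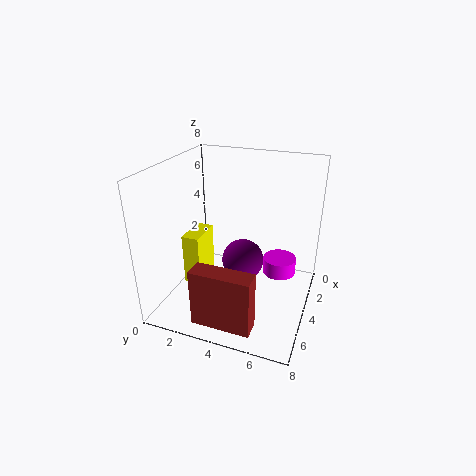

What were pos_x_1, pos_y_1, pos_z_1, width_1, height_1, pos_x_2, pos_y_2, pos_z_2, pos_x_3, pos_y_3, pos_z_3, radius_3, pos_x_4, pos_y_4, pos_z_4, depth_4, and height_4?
pos_x_1 = 3; pos_y_1 = 1; pos_z_1 = 1; width_1 = 2; height_1 = 3; pos_x_2 = 6; pos_y_2 = 5; pos_z_2 = 4; pos_x_3 = 2; pos_y_3 = 6; pos_z_3 = 1; radius_3 = 1; pos_x_4 = 7; pos_y_4 = 3; pos_z_4 = 1; depth_4 = 3; height_4 = 3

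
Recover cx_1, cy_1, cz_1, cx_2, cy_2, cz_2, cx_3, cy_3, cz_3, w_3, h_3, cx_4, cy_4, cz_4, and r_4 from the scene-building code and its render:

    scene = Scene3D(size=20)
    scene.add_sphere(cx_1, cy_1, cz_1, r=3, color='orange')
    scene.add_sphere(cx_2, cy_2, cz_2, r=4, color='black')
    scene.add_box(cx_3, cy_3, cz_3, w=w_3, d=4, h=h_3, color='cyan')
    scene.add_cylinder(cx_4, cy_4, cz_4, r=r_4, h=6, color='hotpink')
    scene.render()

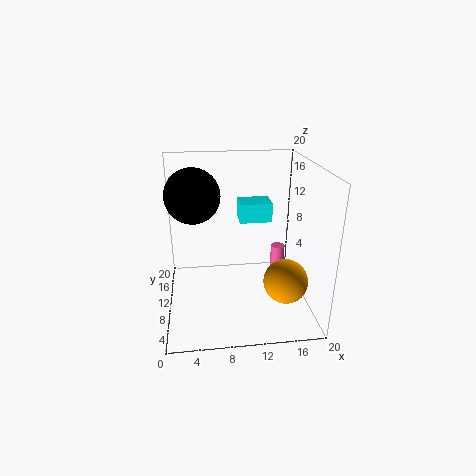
cx_1 = 16; cy_1 = 6; cz_1 = 5; cx_2 = 4; cy_2 = 14; cz_2 = 15; cx_3 = 11; cy_3 = 15; cz_3 = 10; w_3 = 5; h_3 = 3; cx_4 = 16; cy_4 = 11; cz_4 = 2; r_4 = 1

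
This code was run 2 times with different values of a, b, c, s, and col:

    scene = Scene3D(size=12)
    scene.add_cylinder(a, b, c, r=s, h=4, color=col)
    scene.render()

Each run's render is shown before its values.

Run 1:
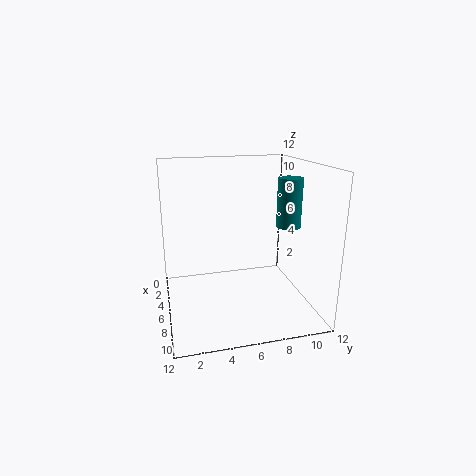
a = 7, b = 10, c = 7, s = 1, col = 'teal'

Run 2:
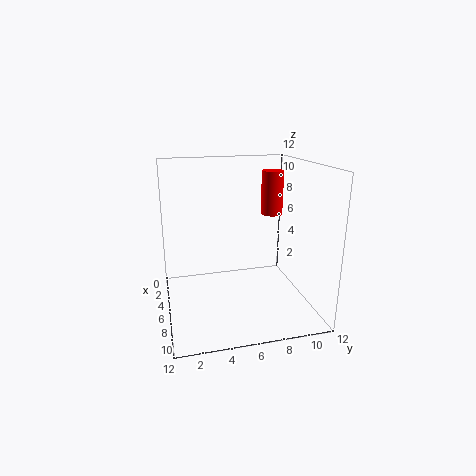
a = 3, b = 10, c = 7, s = 1, col = 'red'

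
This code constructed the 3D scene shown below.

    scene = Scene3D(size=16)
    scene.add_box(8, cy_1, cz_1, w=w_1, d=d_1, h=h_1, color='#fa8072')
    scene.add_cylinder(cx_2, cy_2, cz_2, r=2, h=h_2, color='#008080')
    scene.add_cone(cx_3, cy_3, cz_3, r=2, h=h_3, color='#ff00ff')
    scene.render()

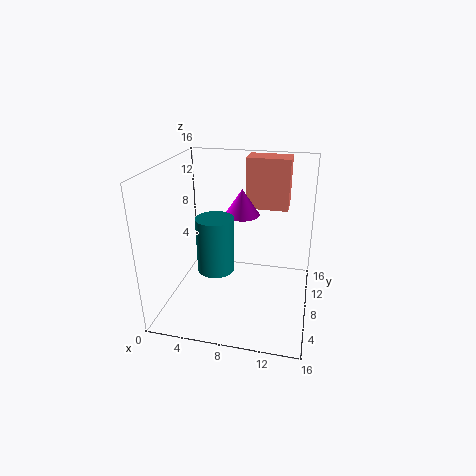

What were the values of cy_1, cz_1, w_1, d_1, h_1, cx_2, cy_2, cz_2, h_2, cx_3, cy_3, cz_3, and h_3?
cy_1 = 12
cz_1 = 10
w_1 = 5
d_1 = 3
h_1 = 6
cx_2 = 6
cy_2 = 6
cz_2 = 5
h_2 = 6
cx_3 = 8
cy_3 = 10
cz_3 = 10
h_3 = 3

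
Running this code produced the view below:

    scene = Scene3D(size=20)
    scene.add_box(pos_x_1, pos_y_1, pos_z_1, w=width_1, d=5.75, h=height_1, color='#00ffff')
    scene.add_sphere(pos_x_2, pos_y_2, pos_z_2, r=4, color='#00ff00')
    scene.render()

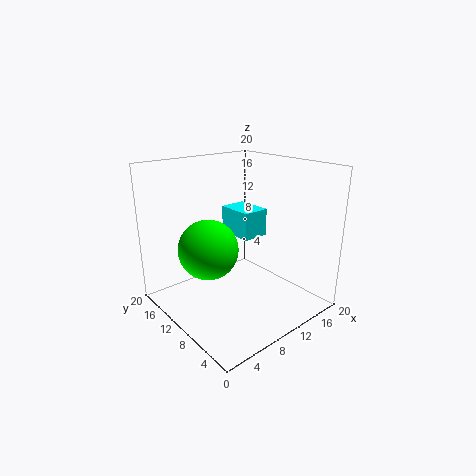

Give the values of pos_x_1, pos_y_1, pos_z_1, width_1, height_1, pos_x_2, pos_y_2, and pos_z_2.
pos_x_1 = 13.25
pos_y_1 = 12
pos_z_1 = 8
width_1 = 4.25
height_1 = 4.25
pos_x_2 = 5.5
pos_y_2 = 10.75
pos_z_2 = 9.25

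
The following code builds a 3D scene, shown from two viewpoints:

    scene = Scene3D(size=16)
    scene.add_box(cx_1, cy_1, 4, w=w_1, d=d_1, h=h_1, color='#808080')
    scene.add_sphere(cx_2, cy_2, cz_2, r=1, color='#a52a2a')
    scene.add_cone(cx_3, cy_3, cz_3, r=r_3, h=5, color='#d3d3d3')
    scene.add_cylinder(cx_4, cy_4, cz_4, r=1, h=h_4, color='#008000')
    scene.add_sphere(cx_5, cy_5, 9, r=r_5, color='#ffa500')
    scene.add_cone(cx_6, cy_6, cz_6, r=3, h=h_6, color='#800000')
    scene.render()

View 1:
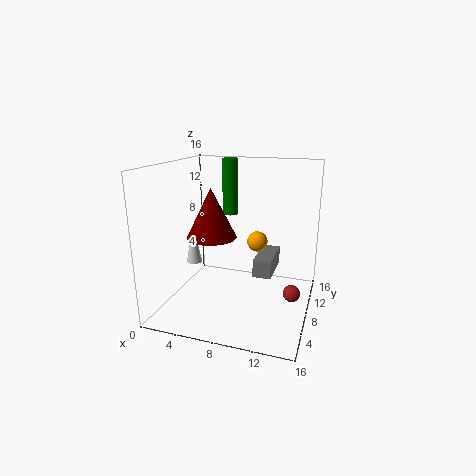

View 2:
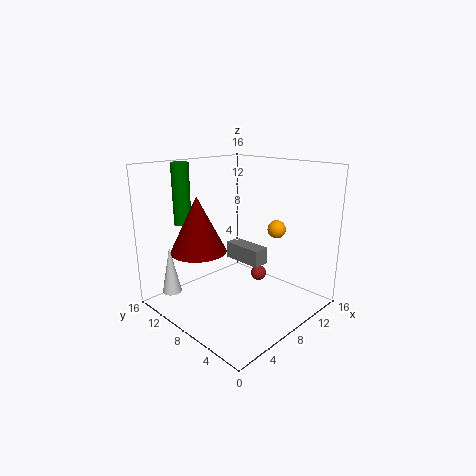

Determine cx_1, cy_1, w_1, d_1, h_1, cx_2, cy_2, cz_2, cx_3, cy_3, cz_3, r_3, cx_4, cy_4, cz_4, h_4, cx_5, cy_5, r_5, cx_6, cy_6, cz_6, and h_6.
cx_1 = 10, cy_1 = 7, w_1 = 2, d_1 = 5, h_1 = 2, cx_2 = 14, cy_2 = 10, cz_2 = 1, cx_3 = 1, cy_3 = 11, cz_3 = 3, r_3 = 1, cx_4 = 5, cy_4 = 14, cz_4 = 9, h_4 = 7, cx_5 = 11, cy_5 = 5, r_5 = 1, cx_6 = 4, cy_6 = 10, cz_6 = 7, h_6 = 6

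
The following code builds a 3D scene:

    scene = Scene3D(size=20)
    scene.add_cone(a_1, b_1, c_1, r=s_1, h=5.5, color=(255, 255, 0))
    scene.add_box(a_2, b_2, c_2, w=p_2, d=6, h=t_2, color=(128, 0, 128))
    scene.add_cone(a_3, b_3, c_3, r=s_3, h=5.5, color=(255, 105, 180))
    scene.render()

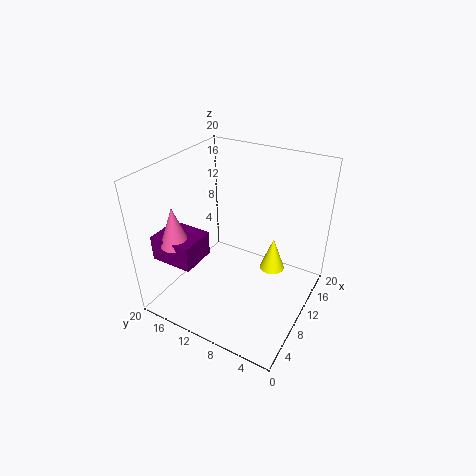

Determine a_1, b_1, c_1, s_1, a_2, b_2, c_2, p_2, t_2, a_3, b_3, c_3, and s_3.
a_1 = 17, b_1 = 7.5, c_1 = 1, s_1 = 2, a_2 = 3, b_2 = 13.5, c_2 = 7.5, p_2 = 5, t_2 = 3.5, a_3 = 4.5, b_3 = 16.5, c_3 = 10, s_3 = 2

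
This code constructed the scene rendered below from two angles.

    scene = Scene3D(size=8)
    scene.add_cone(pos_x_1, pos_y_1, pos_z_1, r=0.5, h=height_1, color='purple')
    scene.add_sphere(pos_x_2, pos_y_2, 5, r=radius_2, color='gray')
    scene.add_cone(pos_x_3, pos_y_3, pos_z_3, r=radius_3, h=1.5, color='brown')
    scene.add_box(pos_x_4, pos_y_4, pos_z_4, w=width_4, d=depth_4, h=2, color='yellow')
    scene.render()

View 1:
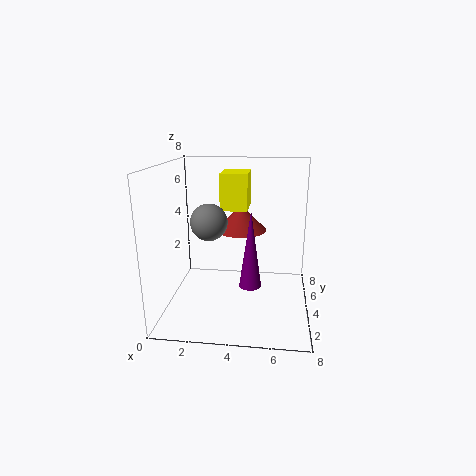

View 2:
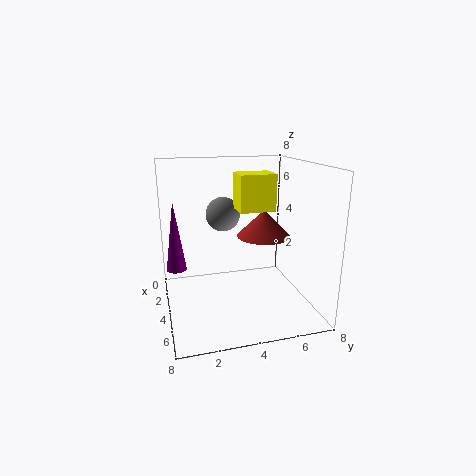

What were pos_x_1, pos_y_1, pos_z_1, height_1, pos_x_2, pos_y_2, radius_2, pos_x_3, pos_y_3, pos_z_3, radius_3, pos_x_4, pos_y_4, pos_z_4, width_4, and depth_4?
pos_x_1 = 5, pos_y_1 = 0.5, pos_z_1 = 3, height_1 = 3.5, pos_x_2 = 2.5, pos_y_2 = 3.5, radius_2 = 1, pos_x_3 = 4, pos_y_3 = 5.5, pos_z_3 = 4, radius_3 = 1.5, pos_x_4 = 3, pos_y_4 = 4, pos_z_4 = 5.5, width_4 = 1.5, depth_4 = 2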